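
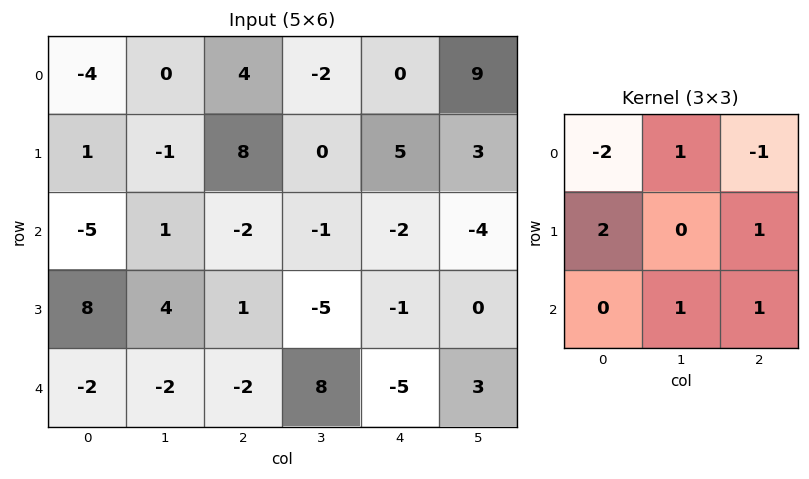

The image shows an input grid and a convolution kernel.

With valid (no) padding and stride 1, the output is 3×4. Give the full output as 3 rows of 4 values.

Output[0,0]: The receptive field on the input at this output position is [-4 0 4 / 1 -1 8 / -5 1 -2]. Elementwise product with the kernel and sum: -4·-2 + 0·1 + 4·-1 + 1·2 + 8·1 + 1·1 + -2·1.
Output[0,1]: The receptive field on the input at this output position is [0 4 -2 / -1 8 0 / 1 -2 -1]. Elementwise product with the kernel and sum: 0·-2 + 4·1 + -2·-1 + -1·2 + 0·1 + -2·1 + -1·1.

13 1 8 -8
-18 7 -33 -5
26 6 9 -8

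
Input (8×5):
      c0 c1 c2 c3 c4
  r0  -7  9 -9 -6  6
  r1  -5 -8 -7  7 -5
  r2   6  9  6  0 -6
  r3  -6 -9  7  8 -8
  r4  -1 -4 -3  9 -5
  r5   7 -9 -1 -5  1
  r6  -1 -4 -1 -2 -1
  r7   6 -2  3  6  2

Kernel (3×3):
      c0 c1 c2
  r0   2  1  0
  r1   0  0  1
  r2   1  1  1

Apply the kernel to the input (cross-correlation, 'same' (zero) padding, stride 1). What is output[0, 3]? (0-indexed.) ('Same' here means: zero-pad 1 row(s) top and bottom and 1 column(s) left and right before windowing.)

The receptive field on the zero-padded input at this output position is [0 0 0 / -9 -6 6 / -7 7 -5]. Elementwise product with the kernel and sum: 0·2 + 0·1 + 6·1 + -7·1 + 7·1 + -5·1.

1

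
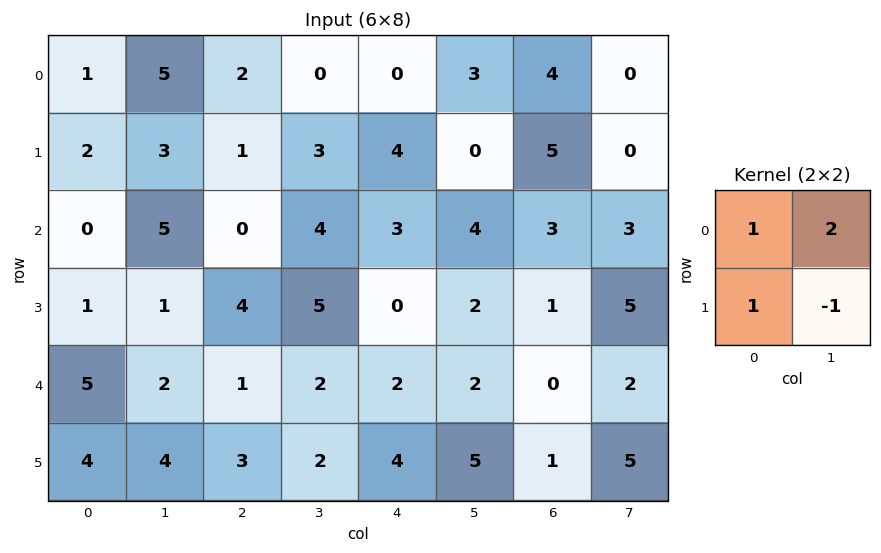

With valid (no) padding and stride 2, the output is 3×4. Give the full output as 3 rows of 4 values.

Output[0,0]: The receptive field on the input at this output position is [1 5 / 2 3]. Elementwise product with the kernel and sum: 1·1 + 5·2 + 2·1 + 3·-1.

10 0 10 9
10 7 9 5
9 6 5 0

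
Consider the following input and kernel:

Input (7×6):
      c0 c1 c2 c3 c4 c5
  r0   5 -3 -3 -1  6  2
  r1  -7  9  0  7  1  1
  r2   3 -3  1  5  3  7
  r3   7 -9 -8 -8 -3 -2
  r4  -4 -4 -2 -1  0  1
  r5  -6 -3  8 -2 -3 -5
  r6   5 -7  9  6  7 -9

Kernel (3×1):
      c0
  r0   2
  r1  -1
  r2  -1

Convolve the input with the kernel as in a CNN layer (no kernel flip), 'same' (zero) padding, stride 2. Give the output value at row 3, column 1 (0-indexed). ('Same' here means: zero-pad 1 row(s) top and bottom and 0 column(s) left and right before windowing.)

7

The receptive field on the zero-padded input at this output position is [8 / 9 / 0]. Elementwise product with the kernel and sum: 8·2 + 9·-1 + 0·-1.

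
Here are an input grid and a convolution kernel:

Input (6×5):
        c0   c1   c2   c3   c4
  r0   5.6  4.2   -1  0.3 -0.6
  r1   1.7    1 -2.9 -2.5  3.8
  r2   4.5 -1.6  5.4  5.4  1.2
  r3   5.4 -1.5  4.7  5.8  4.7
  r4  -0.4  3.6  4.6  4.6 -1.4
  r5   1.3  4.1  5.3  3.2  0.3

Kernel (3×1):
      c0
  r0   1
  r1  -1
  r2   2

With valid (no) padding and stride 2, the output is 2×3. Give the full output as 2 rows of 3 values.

Output[0,0]: The receptive field on the input at this output position is [5.6 / 1.7 / 4.5]. Elementwise product with the kernel and sum: 5.6·1 + 1.7·-1 + 4.5·2.
Output[0,1]: The receptive field on the input at this output position is [-1 / -2.9 / 5.4]. Elementwise product with the kernel and sum: -1·1 + -2.9·-1 + 5.4·2.

12.9 12.7 -2
-1.7 9.9 -6.3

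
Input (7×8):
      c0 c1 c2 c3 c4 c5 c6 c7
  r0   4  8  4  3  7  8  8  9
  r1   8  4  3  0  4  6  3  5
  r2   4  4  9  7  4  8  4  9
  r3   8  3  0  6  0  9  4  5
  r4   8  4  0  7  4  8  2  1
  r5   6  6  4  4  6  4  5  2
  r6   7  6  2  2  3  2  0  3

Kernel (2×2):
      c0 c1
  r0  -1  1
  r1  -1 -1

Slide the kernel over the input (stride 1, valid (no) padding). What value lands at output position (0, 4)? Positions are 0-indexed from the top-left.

The receptive field on the input at this output position is [7 8 / 4 6]. Elementwise product with the kernel and sum: 7·-1 + 8·1 + 4·-1 + 6·-1.

-9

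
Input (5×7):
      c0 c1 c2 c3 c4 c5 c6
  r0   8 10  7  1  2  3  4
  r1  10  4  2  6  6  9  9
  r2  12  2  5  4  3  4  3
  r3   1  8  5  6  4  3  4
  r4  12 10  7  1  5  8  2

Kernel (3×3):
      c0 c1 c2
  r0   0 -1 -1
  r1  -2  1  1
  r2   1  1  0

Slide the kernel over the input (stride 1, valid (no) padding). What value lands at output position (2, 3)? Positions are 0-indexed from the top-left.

-6

The receptive field on the input at this output position is [4 3 4 / 6 4 3 / 1 5 8]. Elementwise product with the kernel and sum: 3·-1 + 4·-1 + 6·-2 + 4·1 + 3·1 + 1·1 + 5·1.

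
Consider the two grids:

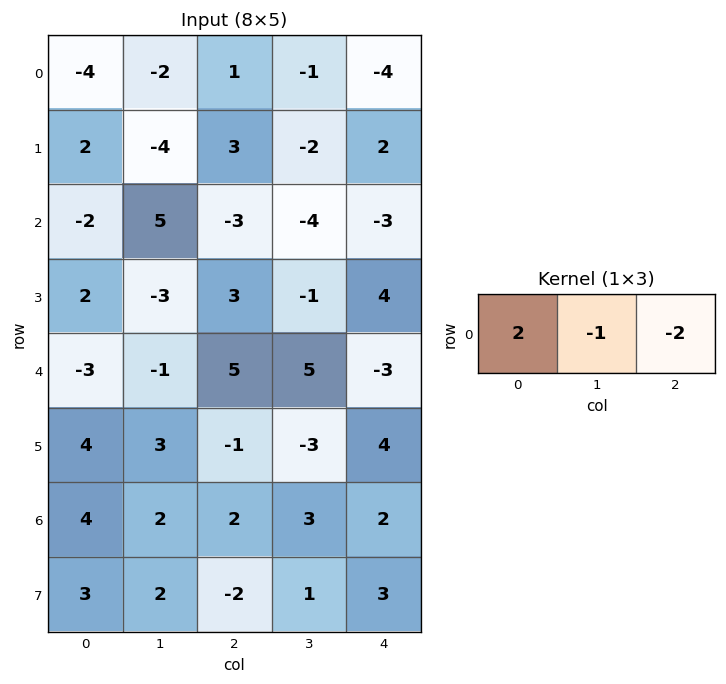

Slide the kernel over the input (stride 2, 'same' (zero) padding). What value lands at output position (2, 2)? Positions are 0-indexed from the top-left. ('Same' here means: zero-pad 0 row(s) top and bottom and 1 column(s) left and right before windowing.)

13

The receptive field on the zero-padded input at this output position is [5 -3 0]. Elementwise product with the kernel and sum: 5·2 + -3·-1 + 0·-2.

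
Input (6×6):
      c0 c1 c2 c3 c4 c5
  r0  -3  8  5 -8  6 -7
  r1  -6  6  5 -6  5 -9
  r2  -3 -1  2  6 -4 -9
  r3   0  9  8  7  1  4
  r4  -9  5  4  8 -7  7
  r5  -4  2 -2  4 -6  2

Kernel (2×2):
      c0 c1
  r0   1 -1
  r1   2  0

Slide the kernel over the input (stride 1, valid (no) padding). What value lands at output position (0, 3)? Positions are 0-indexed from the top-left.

The receptive field on the input at this output position is [-8 6 / -6 5]. Elementwise product with the kernel and sum: -8·1 + 6·-1 + -6·2.

-26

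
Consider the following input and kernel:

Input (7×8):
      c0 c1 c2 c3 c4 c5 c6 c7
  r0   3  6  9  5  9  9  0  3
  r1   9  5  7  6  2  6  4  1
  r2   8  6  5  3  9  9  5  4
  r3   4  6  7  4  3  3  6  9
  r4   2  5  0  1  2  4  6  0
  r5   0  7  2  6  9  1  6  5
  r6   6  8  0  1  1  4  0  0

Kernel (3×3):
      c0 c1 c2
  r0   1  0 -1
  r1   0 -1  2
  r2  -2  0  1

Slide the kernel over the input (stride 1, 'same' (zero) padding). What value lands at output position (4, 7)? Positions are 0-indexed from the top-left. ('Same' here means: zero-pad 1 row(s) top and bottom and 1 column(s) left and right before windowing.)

-6

The receptive field on the zero-padded input at this output position is [6 9 0 / 6 0 0 / 6 5 0]. Elementwise product with the kernel and sum: 6·1 + 0·-1 + 0·-1 + 0·2 + 6·-2 + 0·1.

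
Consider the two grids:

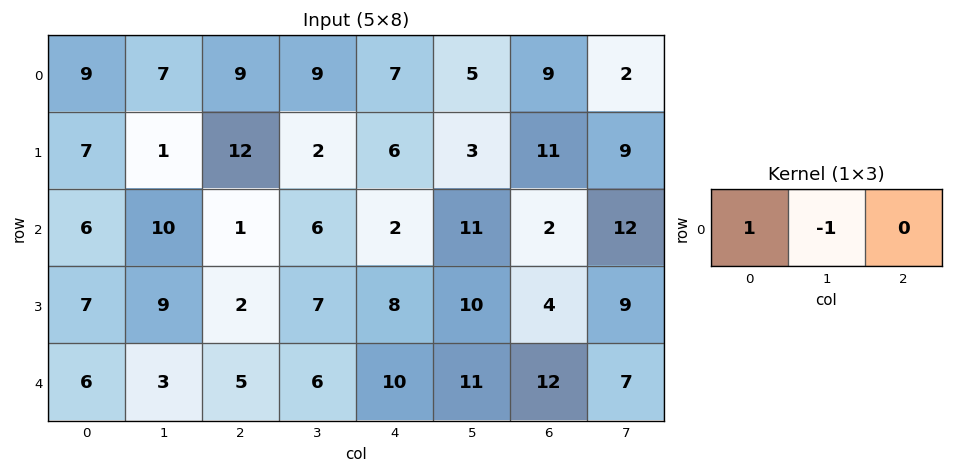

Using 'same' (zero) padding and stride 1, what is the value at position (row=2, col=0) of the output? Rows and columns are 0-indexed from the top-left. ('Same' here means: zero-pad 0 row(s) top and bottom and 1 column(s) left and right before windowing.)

-6

The receptive field on the zero-padded input at this output position is [0 6 10]. Elementwise product with the kernel and sum: 0·1 + 6·-1.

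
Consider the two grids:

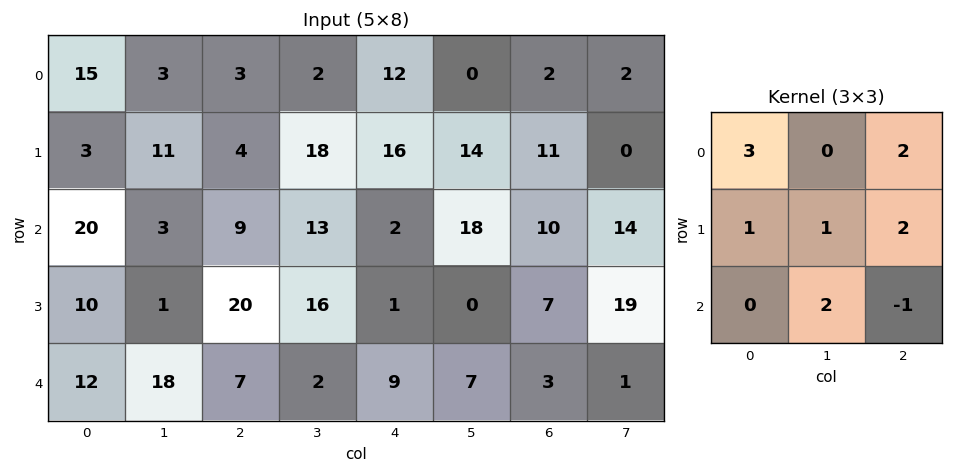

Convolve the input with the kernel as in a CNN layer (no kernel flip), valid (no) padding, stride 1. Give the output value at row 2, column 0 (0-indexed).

The receptive field on the input at this output position is [20 3 9 / 10 1 20 / 12 18 7]. Elementwise product with the kernel and sum: 20·3 + 9·2 + 10·1 + 1·1 + 20·2 + 18·2 + 7·-1.

158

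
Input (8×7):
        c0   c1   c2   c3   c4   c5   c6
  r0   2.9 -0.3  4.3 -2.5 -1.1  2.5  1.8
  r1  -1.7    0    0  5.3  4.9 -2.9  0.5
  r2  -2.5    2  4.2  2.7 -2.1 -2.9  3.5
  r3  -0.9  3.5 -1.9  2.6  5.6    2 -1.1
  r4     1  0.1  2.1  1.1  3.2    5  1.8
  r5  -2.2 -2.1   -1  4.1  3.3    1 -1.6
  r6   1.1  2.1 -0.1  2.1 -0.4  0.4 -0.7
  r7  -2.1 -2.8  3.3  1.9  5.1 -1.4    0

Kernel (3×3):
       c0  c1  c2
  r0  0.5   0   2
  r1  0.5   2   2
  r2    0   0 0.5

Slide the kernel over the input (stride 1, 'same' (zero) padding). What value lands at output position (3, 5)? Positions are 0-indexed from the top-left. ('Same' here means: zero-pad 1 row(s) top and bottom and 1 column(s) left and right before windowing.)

The receptive field on the zero-padded input at this output position is [-2.1 -2.9 3.5 / 5.6 2 -1.1 / 3.2 5 1.8]. Elementwise product with the kernel and sum: -2.1·0.5 + 3.5·2 + 5.6·0.5 + 2·2 + -1.1·2 + 1.8·0.5.

11.45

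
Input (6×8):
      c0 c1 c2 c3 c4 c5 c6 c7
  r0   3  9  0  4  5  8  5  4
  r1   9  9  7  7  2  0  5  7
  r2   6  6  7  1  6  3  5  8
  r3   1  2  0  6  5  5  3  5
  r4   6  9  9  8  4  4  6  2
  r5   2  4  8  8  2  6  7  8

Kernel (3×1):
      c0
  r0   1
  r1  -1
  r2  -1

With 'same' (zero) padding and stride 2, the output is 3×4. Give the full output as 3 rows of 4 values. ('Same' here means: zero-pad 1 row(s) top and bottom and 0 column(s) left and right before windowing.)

-12 -7 -7 -10
2 0 -9 -3
-7 -17 -1 -10

Output[0,0]: The receptive field on the zero-padded input at this output position is [0 / 3 / 9]. Elementwise product with the kernel and sum: 0·1 + 3·-1 + 9·-1.
Output[0,1]: The receptive field on the zero-padded input at this output position is [0 / 0 / 7]. Elementwise product with the kernel and sum: 0·1 + 0·-1 + 7·-1.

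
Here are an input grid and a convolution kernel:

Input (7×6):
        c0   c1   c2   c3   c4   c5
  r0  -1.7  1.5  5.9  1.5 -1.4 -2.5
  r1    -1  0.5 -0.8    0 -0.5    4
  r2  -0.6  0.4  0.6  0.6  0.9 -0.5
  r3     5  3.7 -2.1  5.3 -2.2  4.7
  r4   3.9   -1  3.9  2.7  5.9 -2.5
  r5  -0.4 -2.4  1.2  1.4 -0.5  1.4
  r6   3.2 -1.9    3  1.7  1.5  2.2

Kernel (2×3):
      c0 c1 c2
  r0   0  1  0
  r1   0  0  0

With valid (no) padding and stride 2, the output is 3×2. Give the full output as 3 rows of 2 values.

Output[0,0]: The receptive field on the input at this output position is [-1.7 1.5 5.9 / -1 0.5 -0.8]. Elementwise product with the kernel and sum: 1.5·1.

1.5 1.5
0.4 0.6
-1 2.7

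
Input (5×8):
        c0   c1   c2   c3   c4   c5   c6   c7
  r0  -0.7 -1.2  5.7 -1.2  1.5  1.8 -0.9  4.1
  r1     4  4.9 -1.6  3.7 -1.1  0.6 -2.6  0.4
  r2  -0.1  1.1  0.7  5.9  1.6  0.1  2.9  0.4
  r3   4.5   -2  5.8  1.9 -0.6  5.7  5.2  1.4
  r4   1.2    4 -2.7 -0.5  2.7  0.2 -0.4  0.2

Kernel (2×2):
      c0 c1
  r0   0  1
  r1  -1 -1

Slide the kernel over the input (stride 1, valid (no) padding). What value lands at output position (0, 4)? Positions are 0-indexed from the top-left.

The receptive field on the input at this output position is [1.5 1.8 / -1.1 0.6]. Elementwise product with the kernel and sum: 1.8·1 + -1.1·-1 + 0.6·-1.

2.3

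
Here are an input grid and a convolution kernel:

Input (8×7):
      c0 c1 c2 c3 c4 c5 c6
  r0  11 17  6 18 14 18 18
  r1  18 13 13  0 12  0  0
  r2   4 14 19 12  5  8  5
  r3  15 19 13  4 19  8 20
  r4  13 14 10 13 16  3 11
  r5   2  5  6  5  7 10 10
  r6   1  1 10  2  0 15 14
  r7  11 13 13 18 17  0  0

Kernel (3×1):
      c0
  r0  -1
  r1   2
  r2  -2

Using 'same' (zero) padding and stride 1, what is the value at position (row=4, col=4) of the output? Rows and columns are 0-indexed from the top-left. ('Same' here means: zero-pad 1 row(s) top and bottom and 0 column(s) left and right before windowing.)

-1

The receptive field on the zero-padded input at this output position is [19 / 16 / 7]. Elementwise product with the kernel and sum: 19·-1 + 16·2 + 7·-2.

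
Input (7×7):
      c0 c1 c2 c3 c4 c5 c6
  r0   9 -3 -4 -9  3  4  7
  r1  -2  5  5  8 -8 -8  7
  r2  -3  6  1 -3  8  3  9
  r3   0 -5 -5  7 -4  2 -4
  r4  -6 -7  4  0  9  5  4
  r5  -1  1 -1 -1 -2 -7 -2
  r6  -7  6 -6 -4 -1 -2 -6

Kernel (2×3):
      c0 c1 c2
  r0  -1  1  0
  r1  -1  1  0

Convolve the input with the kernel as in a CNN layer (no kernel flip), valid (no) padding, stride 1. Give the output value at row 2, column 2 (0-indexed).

8

The receptive field on the input at this output position is [1 -3 8 / -5 7 -4]. Elementwise product with the kernel and sum: 1·-1 + -3·1 + -5·-1 + 7·1.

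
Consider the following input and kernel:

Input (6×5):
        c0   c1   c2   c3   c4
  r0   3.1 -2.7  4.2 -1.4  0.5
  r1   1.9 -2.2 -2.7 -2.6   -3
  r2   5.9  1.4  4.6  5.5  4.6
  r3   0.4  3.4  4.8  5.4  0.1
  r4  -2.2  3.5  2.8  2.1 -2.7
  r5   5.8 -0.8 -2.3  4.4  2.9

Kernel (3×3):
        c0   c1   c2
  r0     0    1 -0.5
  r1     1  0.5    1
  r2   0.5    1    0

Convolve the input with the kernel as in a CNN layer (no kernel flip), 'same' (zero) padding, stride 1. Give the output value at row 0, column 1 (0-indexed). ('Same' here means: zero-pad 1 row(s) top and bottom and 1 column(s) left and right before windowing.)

The receptive field on the zero-padded input at this output position is [0 0 0 / 3.1 -2.7 4.2 / 1.9 -2.2 -2.7]. Elementwise product with the kernel and sum: 0·1 + 0·-0.5 + 3.1·1 + -2.7·0.5 + 4.2·1 + 1.9·0.5 + -2.2·1.

4.7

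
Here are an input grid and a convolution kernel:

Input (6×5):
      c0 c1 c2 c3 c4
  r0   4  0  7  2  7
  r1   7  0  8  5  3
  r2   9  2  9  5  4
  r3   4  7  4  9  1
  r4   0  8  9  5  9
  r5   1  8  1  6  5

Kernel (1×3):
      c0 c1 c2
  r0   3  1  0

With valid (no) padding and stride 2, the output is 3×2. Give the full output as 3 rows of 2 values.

12 23
29 32
8 32

Output[0,0]: The receptive field on the input at this output position is [4 0 7]. Elementwise product with the kernel and sum: 4·3 + 0·1.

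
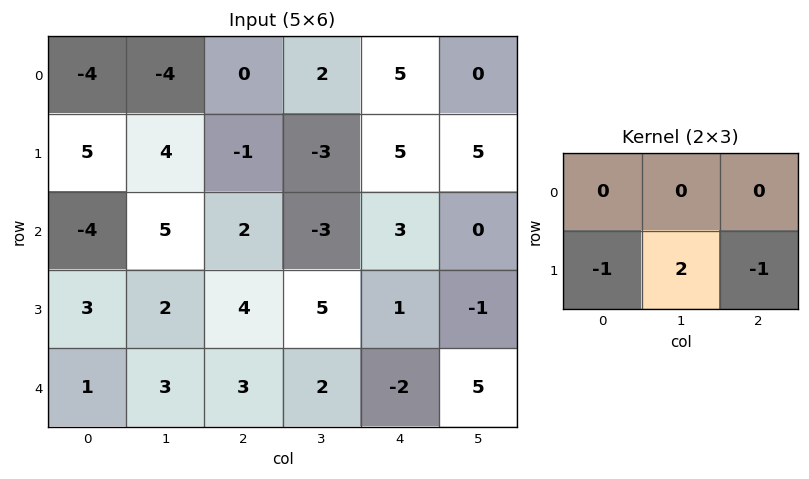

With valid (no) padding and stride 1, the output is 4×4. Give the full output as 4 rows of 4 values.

4 -3 -10 8
12 2 -11 9
-3 1 5 -2
2 1 3 -11

Output[0,0]: The receptive field on the input at this output position is [-4 -4 0 / 5 4 -1]. Elementwise product with the kernel and sum: 5·-1 + 4·2 + -1·-1.
Output[0,1]: The receptive field on the input at this output position is [-4 0 2 / 4 -1 -3]. Elementwise product with the kernel and sum: 4·-1 + -1·2 + -3·-1.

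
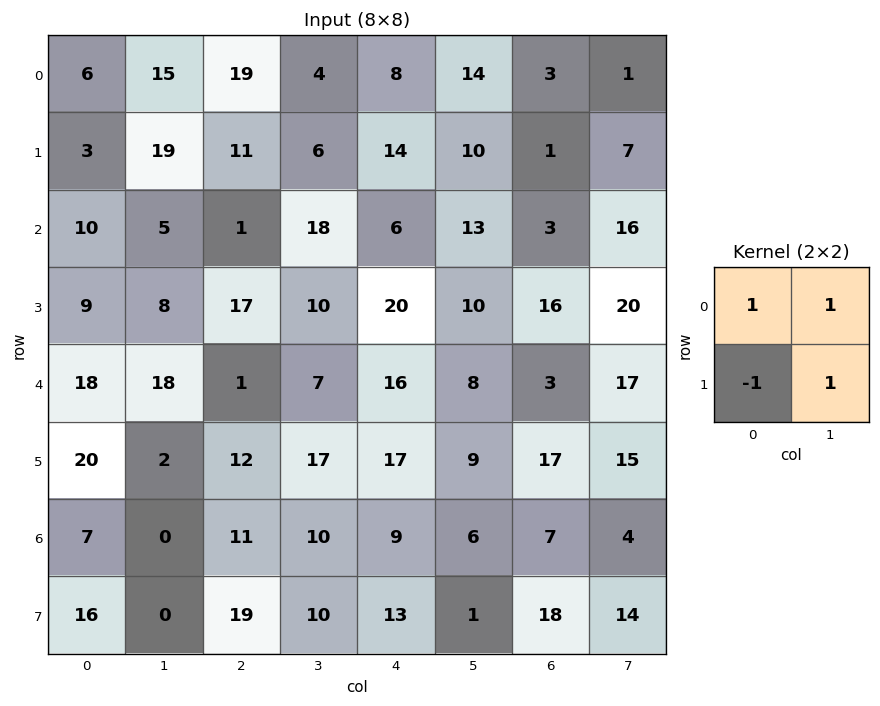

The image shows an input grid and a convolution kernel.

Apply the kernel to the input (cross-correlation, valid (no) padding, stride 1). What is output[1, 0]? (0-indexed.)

The receptive field on the input at this output position is [3 19 / 10 5]. Elementwise product with the kernel and sum: 3·1 + 19·1 + 10·-1 + 5·1.

17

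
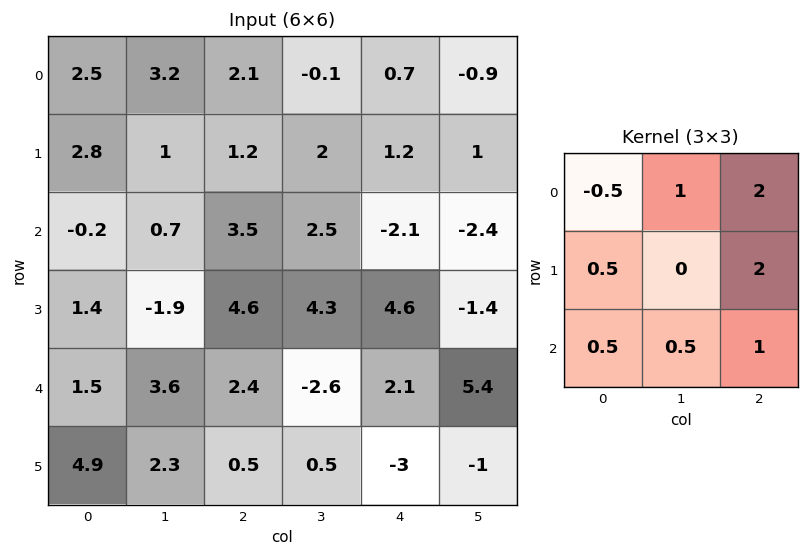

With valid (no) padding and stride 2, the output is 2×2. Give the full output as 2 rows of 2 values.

13.7 4.15
22.65 10.05

Output[0,0]: The receptive field on the input at this output position is [2.5 3.2 2.1 / 2.8 1 1.2 / -0.2 0.7 3.5]. Elementwise product with the kernel and sum: 2.5·-0.5 + 3.2·1 + 2.1·2 + 2.8·0.5 + 1.2·2 + -0.2·0.5 + 0.7·0.5 + 3.5·1.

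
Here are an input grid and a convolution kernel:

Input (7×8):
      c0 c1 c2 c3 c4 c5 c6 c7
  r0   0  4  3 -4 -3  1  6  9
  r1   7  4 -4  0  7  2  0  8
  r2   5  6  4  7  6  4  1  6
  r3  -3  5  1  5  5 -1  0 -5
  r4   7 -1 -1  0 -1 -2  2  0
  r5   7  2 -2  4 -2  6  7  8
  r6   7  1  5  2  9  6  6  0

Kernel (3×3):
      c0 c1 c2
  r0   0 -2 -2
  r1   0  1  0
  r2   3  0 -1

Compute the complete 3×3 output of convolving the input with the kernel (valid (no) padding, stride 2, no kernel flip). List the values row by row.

Output[0,0]: The receptive field on the input at this output position is [0 4 3 / 7 4 -4 / 5 6 4]. Elementwise product with the kernel and sum: 4·-2 + 3·-2 + 4·1 + 5·3 + 4·-1.
Output[0,1]: The receptive field on the input at this output position is [3 -4 -3 / -4 0 7 / 4 7 6]. Elementwise product with the kernel and sum: -4·-2 + -3·-2 + 0·1 + 4·3 + 6·-1.

1 20 5
7 -23 -16
22 12 27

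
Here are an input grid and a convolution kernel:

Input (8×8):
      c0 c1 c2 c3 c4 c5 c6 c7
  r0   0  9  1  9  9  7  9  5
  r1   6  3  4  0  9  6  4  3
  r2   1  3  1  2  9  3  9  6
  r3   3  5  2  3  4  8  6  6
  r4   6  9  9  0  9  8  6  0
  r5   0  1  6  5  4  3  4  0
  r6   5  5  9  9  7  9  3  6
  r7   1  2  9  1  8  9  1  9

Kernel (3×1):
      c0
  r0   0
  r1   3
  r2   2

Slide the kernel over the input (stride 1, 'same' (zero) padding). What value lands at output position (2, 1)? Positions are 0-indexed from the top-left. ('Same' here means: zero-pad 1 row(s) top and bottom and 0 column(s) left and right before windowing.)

The receptive field on the zero-padded input at this output position is [3 / 3 / 5]. Elementwise product with the kernel and sum: 3·3 + 5·2.

19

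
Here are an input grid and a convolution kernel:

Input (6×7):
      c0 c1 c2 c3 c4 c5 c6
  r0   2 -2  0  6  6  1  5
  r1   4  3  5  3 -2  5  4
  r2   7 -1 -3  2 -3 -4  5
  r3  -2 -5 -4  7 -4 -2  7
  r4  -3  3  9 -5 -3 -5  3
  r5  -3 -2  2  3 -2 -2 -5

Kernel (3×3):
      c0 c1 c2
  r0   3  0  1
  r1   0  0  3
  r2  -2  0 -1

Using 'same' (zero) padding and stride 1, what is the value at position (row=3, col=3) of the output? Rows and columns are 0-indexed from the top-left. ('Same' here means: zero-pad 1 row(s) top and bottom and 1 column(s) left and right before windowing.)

The receptive field on the zero-padded input at this output position is [-3 2 -3 / -4 7 -4 / 9 -5 -3]. Elementwise product with the kernel and sum: -3·3 + -3·1 + -4·3 + 9·-2 + -3·-1.

-39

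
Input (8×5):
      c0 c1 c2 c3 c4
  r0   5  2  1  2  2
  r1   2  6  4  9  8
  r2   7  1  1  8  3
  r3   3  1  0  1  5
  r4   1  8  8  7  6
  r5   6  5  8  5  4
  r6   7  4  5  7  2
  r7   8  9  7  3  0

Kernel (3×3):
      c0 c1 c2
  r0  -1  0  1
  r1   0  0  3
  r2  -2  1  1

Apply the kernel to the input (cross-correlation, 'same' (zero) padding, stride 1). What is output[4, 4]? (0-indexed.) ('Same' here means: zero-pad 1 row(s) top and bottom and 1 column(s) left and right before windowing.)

-7

The receptive field on the zero-padded input at this output position is [1 5 0 / 7 6 0 / 5 4 0]. Elementwise product with the kernel and sum: 1·-1 + 0·1 + 0·3 + 5·-2 + 4·1 + 0·1.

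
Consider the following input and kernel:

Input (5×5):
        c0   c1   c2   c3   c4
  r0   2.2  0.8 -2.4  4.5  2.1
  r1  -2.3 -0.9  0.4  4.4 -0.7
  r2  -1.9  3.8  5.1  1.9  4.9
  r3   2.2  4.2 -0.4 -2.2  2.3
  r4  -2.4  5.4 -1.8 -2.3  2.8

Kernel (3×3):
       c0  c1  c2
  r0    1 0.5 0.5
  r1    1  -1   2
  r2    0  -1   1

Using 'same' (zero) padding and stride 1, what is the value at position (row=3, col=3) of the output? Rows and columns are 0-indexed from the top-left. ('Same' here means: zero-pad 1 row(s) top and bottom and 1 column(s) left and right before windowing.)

20

The receptive field on the zero-padded input at this output position is [5.1 1.9 4.9 / -0.4 -2.2 2.3 / -1.8 -2.3 2.8]. Elementwise product with the kernel and sum: 5.1·1 + 1.9·0.5 + 4.9·0.5 + -0.4·1 + -2.2·-1 + 2.3·2 + -2.3·-1 + 2.8·1.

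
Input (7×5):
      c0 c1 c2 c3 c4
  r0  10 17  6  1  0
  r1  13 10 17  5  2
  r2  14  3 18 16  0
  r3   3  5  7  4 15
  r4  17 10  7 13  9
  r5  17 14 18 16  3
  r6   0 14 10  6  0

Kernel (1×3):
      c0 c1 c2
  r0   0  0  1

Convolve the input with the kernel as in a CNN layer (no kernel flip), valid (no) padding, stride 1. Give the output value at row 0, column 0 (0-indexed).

The receptive field on the input at this output position is [10 17 6]. Elementwise product with the kernel and sum: 6·1.

6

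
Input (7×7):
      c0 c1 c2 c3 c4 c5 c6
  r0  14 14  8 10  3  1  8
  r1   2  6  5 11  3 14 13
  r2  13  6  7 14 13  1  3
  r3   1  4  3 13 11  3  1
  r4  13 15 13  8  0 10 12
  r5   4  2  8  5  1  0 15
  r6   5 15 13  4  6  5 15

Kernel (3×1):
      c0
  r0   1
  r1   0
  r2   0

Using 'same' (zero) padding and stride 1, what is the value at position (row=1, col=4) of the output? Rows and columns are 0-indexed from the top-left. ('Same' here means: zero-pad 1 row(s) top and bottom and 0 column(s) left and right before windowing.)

3

The receptive field on the zero-padded input at this output position is [3 / 3 / 13]. Elementwise product with the kernel and sum: 3·1.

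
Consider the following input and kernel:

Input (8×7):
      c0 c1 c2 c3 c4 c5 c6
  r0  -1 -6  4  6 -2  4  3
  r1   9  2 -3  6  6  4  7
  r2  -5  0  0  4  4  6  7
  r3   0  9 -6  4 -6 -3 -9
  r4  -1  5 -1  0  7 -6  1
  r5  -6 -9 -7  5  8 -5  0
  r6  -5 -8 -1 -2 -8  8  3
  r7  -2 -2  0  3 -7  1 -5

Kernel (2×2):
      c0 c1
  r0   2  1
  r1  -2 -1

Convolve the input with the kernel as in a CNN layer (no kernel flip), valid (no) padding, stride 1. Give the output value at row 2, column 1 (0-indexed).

The receptive field on the input at this output position is [0 0 / 9 -6]. Elementwise product with the kernel and sum: 0·2 + 0·1 + 9·-2 + -6·-1.

-12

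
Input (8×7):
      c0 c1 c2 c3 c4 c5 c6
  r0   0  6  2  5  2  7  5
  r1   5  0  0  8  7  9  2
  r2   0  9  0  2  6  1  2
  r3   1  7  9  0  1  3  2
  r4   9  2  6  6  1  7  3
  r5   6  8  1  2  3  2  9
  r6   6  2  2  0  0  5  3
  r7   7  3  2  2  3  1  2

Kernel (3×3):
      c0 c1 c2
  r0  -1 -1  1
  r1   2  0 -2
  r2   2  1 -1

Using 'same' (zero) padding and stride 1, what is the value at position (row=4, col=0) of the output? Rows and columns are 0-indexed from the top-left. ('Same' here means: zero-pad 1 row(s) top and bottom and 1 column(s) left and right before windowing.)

The receptive field on the zero-padded input at this output position is [0 1 7 / 0 9 2 / 0 6 8]. Elementwise product with the kernel and sum: 0·-1 + 1·-1 + 7·1 + 0·2 + 2·-2 + 0·2 + 6·1 + 8·-1.

0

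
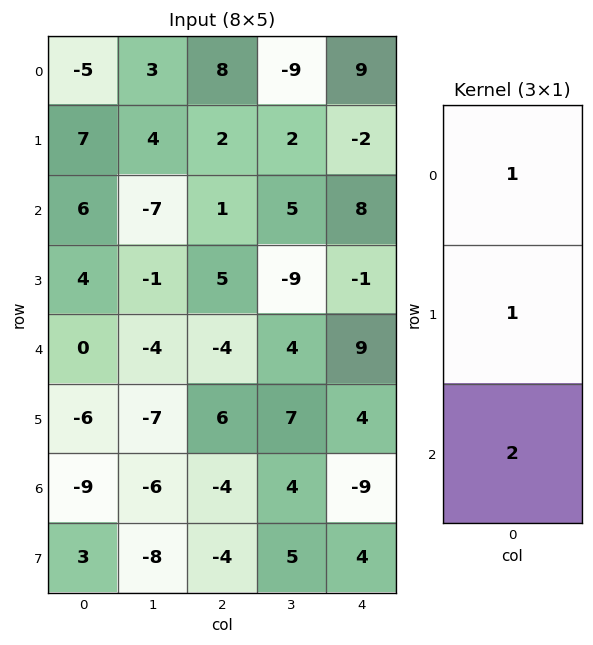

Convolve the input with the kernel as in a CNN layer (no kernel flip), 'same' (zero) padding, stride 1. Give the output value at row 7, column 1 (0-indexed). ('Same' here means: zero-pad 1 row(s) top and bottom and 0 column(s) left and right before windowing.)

-14

The receptive field on the zero-padded input at this output position is [-6 / -8 / 0]. Elementwise product with the kernel and sum: -6·1 + -8·1 + 0·2.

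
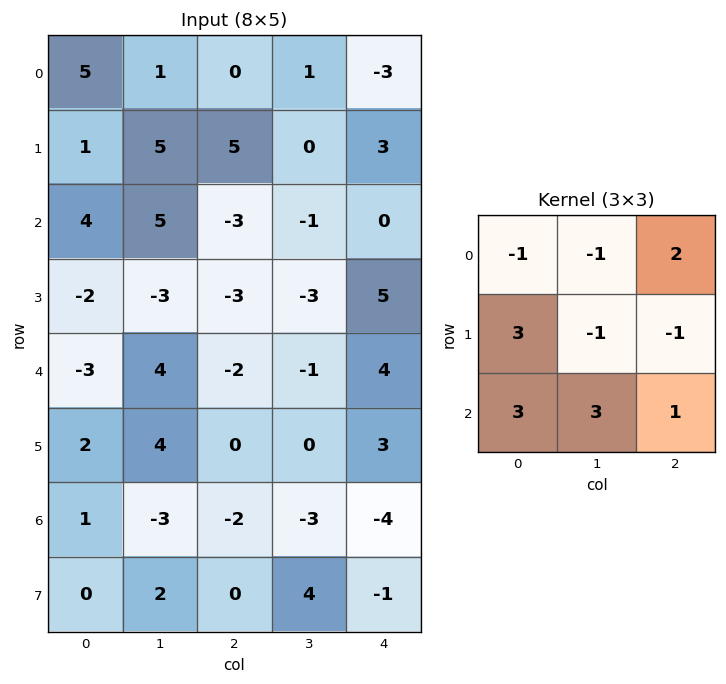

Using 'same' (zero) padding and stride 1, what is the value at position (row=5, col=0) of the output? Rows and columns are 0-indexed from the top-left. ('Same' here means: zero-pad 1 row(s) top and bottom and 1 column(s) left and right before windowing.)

The receptive field on the zero-padded input at this output position is [0 -3 4 / 0 2 4 / 0 1 -3]. Elementwise product with the kernel and sum: 0·-1 + -3·-1 + 4·2 + 0·3 + 2·-1 + 4·-1 + 0·3 + 1·3 + -3·1.

5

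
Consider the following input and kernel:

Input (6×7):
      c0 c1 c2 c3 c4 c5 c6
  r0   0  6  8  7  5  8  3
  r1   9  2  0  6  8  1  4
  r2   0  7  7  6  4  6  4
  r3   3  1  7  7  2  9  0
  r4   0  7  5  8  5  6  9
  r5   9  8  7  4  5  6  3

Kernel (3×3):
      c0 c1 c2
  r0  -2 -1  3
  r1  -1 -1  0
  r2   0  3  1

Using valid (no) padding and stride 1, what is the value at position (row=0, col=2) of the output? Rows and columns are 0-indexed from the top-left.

The receptive field on the input at this output position is [8 7 5 / 0 6 8 / 7 6 4]. Elementwise product with the kernel and sum: 8·-2 + 7·-1 + 5·3 + 0·-1 + 6·-1 + 6·3 + 4·1.

8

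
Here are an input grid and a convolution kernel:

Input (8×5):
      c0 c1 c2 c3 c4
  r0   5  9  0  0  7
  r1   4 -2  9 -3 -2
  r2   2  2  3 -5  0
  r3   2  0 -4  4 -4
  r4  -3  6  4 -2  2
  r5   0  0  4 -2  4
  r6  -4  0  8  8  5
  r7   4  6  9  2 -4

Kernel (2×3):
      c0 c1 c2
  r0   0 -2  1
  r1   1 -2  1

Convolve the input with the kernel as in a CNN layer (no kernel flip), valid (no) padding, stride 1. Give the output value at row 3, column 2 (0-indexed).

The receptive field on the input at this output position is [-4 4 -4 / 4 -2 2]. Elementwise product with the kernel and sum: 4·-2 + -4·1 + 4·1 + -2·-2 + 2·1.

-2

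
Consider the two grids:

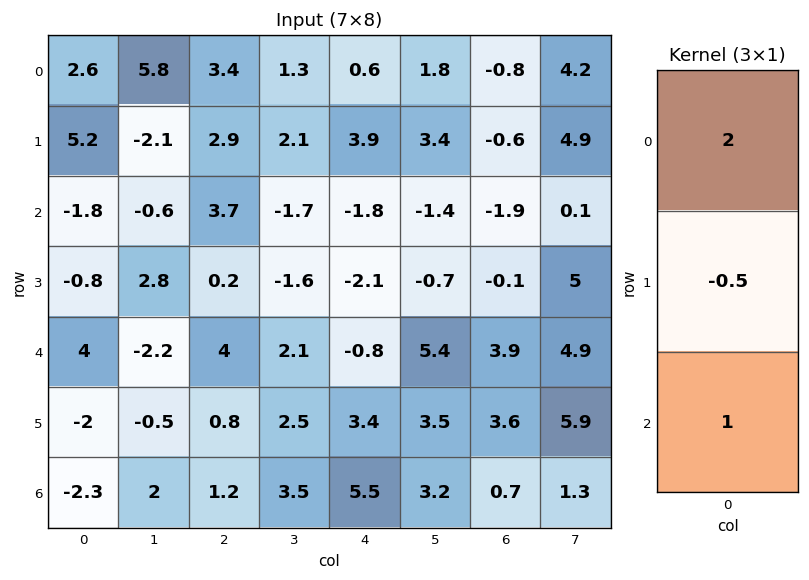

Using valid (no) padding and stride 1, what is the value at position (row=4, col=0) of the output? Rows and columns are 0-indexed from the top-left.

6.7

The receptive field on the input at this output position is [4 / -2 / -2.3]. Elementwise product with the kernel and sum: 4·2 + -2·-0.5 + -2.3·1.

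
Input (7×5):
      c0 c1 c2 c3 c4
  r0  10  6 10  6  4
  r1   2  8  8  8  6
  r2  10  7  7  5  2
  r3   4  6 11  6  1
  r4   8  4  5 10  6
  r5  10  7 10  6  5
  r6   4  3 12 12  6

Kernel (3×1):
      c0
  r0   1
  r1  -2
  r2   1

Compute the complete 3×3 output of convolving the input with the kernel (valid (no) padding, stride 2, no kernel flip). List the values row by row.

16 1 -6
10 -10 6
-8 -3 2

Output[0,0]: The receptive field on the input at this output position is [10 / 2 / 10]. Elementwise product with the kernel and sum: 10·1 + 2·-2 + 10·1.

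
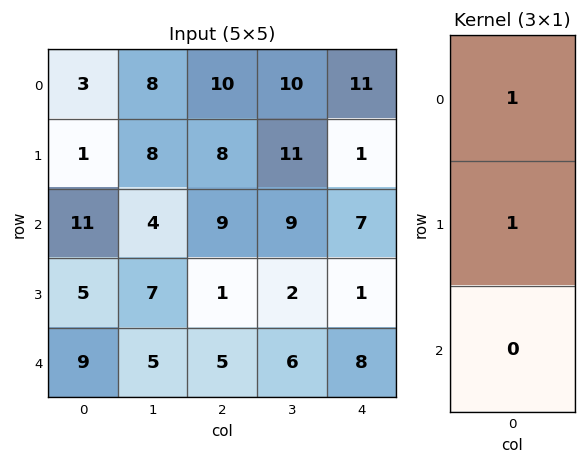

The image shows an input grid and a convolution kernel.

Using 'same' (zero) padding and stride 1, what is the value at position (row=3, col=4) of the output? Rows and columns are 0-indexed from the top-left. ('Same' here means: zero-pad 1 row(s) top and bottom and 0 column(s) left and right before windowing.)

The receptive field on the zero-padded input at this output position is [7 / 1 / 8]. Elementwise product with the kernel and sum: 7·1 + 1·1.

8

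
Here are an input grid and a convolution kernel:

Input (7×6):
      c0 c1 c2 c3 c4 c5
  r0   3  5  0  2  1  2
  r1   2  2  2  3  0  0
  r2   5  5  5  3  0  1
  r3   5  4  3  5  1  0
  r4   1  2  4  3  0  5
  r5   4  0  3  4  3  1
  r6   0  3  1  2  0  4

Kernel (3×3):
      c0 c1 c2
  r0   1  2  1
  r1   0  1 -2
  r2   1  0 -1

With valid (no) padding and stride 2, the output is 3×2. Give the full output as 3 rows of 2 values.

11 13
15 18
2 9

Output[0,0]: The receptive field on the input at this output position is [3 5 0 / 2 2 2 / 5 5 5]. Elementwise product with the kernel and sum: 3·1 + 5·2 + 0·1 + 2·1 + 2·-2 + 5·1 + 5·-1.
Output[0,1]: The receptive field on the input at this output position is [0 2 1 / 2 3 0 / 5 3 0]. Elementwise product with the kernel and sum: 0·1 + 2·2 + 1·1 + 3·1 + 0·-2 + 5·1 + 0·-1.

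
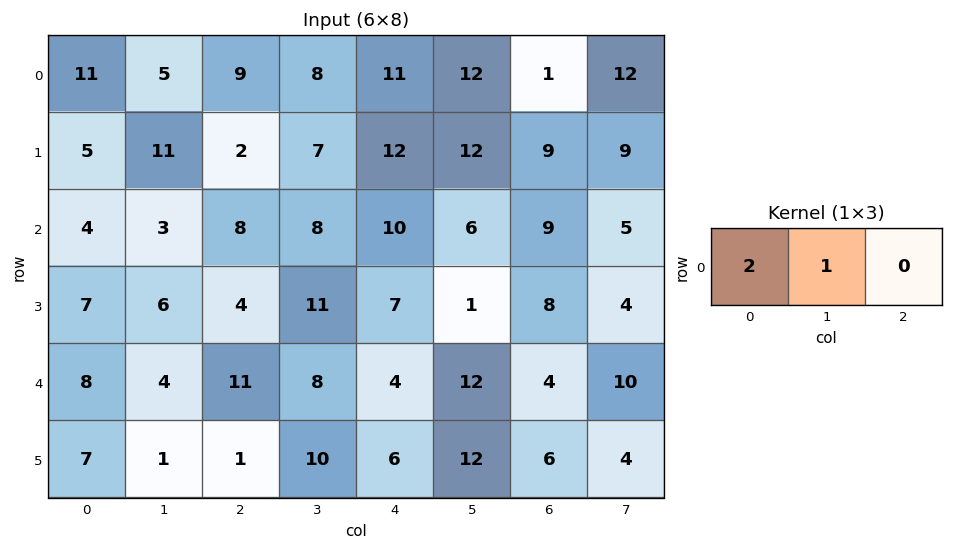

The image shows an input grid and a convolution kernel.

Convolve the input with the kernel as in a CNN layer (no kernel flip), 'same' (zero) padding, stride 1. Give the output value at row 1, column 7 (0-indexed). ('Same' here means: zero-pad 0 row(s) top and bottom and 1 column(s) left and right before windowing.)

27

The receptive field on the zero-padded input at this output position is [9 9 0]. Elementwise product with the kernel and sum: 9·2 + 9·1.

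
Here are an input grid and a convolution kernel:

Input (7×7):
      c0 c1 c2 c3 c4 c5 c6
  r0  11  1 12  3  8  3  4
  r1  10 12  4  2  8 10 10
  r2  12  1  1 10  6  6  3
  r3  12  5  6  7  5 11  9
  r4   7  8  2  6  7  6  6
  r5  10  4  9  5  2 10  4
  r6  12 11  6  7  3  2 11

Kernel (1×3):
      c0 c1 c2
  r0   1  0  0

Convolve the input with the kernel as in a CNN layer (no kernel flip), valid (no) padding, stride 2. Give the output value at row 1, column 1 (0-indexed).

The receptive field on the input at this output position is [1 10 6]. Elementwise product with the kernel and sum: 1·1.

1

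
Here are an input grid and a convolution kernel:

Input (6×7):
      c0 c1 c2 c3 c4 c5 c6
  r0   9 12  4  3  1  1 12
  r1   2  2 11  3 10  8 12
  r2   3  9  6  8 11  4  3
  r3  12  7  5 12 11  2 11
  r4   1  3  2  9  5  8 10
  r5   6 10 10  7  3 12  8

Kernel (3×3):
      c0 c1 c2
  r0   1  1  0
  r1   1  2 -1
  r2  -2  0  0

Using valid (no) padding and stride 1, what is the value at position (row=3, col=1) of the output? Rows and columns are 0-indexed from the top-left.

The receptive field on the input at this output position is [7 5 12 / 3 2 9 / 10 10 7]. Elementwise product with the kernel and sum: 7·1 + 5·1 + 3·1 + 2·2 + 9·-1 + 10·-2.

-10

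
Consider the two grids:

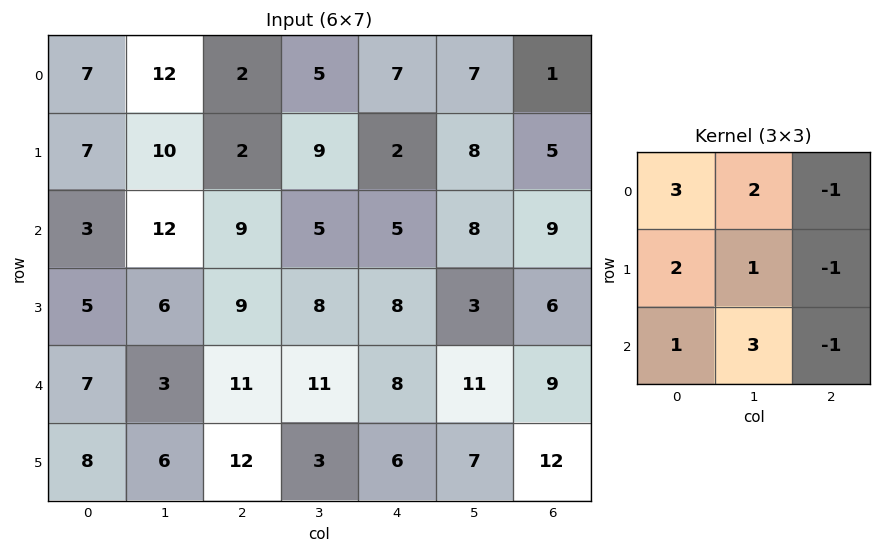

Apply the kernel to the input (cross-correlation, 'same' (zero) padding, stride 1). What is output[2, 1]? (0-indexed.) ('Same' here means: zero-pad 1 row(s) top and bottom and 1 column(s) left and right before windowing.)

The receptive field on the zero-padded input at this output position is [7 10 2 / 3 12 9 / 5 6 9]. Elementwise product with the kernel and sum: 7·3 + 10·2 + 2·-1 + 3·2 + 12·1 + 9·-1 + 5·1 + 6·3 + 9·-1.

62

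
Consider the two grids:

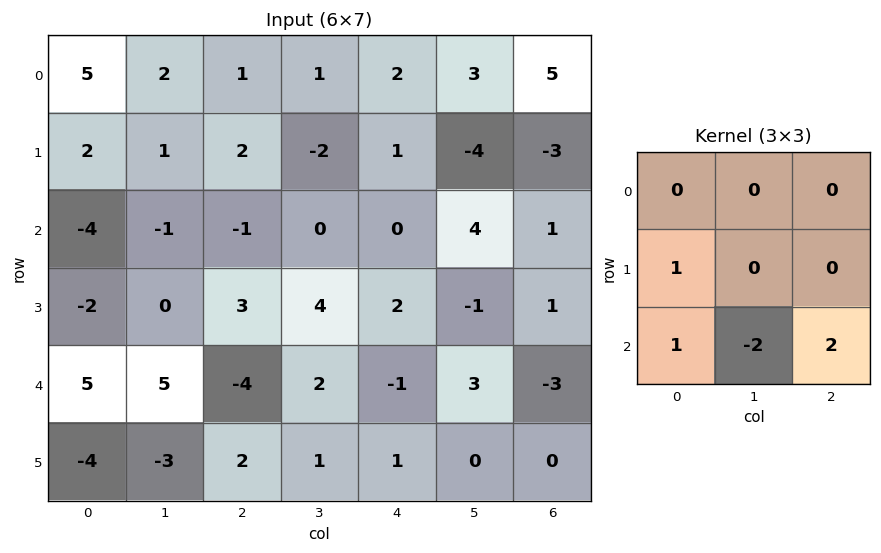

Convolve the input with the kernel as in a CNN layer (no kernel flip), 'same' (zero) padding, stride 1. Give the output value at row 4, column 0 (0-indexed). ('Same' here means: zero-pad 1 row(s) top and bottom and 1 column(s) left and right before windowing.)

2

The receptive field on the zero-padded input at this output position is [0 -2 0 / 0 5 5 / 0 -4 -3]. Elementwise product with the kernel and sum: 0·1 + 0·1 + -4·-2 + -3·2.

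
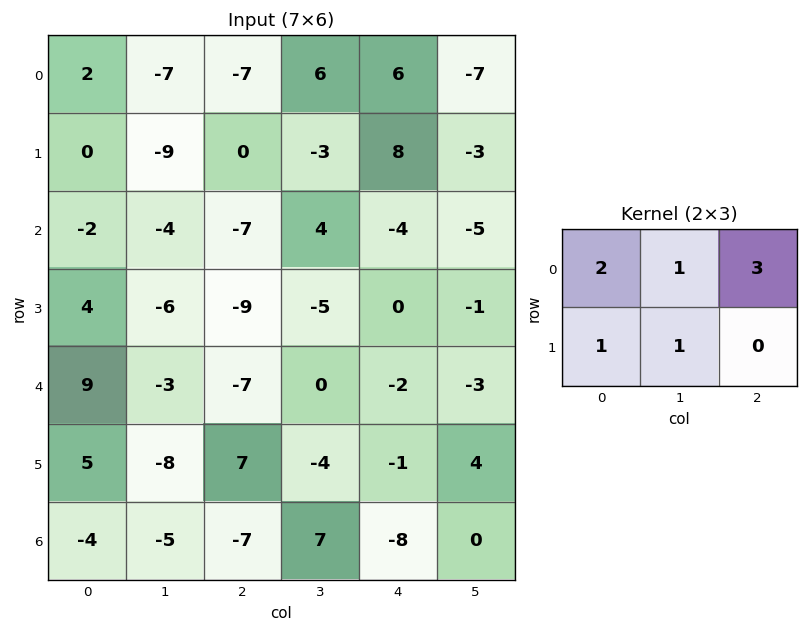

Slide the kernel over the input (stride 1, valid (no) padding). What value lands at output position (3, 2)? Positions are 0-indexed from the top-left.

The receptive field on the input at this output position is [-9 -5 0 / -7 0 -2]. Elementwise product with the kernel and sum: -9·2 + -5·1 + 0·3 + -7·1 + 0·1.

-30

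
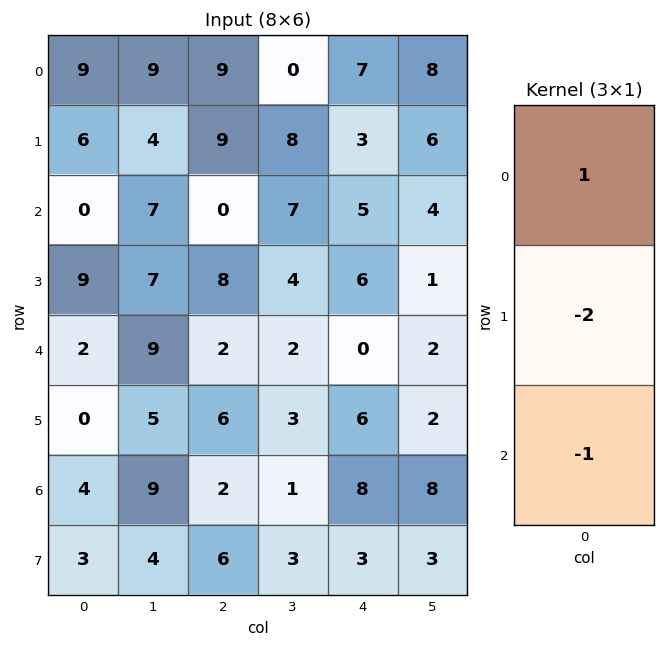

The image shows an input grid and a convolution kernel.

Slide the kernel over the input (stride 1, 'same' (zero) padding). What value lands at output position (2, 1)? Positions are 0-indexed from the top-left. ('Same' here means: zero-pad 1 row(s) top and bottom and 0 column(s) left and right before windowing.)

-17

The receptive field on the zero-padded input at this output position is [4 / 7 / 7]. Elementwise product with the kernel and sum: 4·1 + 7·-2 + 7·-1.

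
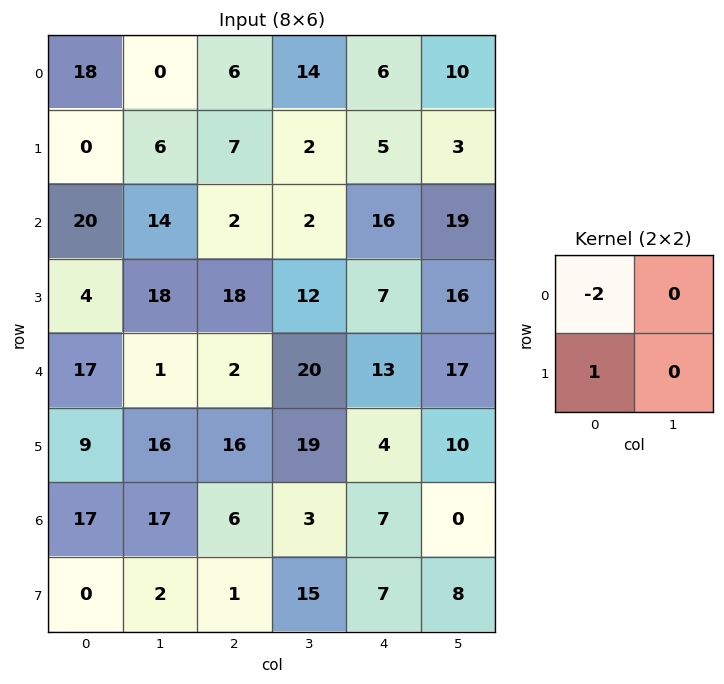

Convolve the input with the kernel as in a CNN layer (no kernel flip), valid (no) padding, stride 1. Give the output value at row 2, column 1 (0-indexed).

The receptive field on the input at this output position is [14 2 / 18 18]. Elementwise product with the kernel and sum: 14·-2 + 18·1.

-10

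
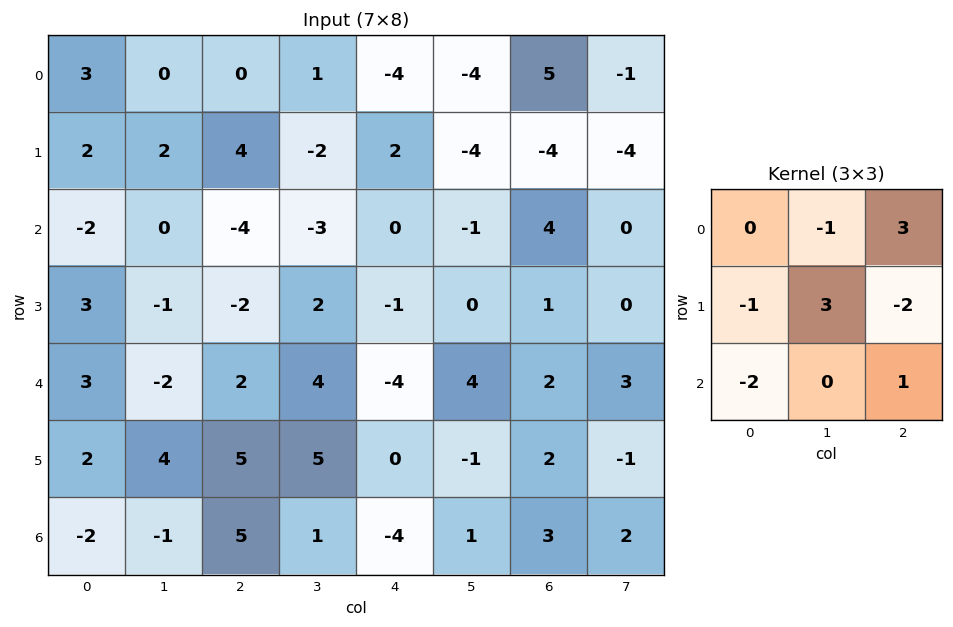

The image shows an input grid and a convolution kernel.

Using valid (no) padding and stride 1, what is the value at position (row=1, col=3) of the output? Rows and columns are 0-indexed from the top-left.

-13

The receptive field on the input at this output position is [-2 2 -4 / -3 0 -1 / 2 -1 0]. Elementwise product with the kernel and sum: 2·-1 + -4·3 + -3·-1 + 0·3 + -1·-2 + 2·-2 + 0·1.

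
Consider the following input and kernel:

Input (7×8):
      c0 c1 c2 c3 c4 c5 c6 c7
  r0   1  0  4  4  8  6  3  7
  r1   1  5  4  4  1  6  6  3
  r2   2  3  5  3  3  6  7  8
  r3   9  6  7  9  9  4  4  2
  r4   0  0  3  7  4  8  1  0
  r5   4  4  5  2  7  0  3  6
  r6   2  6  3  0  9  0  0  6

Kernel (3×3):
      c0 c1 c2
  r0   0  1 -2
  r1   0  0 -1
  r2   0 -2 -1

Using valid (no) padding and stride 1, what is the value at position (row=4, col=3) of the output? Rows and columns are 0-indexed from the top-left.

The receptive field on the input at this output position is [7 4 8 / 2 7 0 / 0 9 0]. Elementwise product with the kernel and sum: 4·1 + 8·-2 + 0·-1 + 9·-2 + 0·-1.

-30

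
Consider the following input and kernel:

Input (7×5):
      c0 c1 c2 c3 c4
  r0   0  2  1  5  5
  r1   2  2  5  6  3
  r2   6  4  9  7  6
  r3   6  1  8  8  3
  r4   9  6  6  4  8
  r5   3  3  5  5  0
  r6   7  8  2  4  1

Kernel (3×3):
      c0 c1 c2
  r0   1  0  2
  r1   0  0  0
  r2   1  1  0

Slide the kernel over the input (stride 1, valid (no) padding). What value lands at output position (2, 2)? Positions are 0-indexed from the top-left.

31

The receptive field on the input at this output position is [9 7 6 / 8 8 3 / 6 4 8]. Elementwise product with the kernel and sum: 9·1 + 6·2 + 6·1 + 4·1.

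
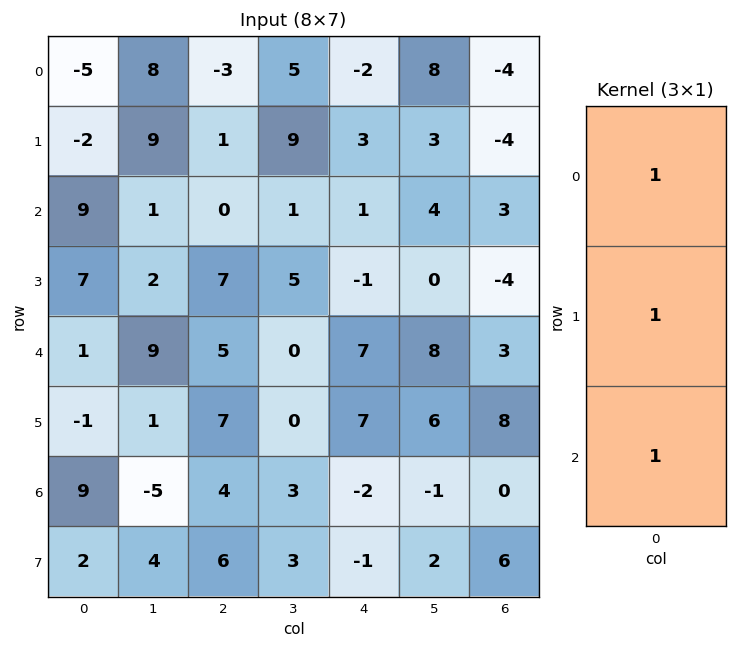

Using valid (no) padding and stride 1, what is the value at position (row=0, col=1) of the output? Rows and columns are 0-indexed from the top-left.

18

The receptive field on the input at this output position is [8 / 9 / 1]. Elementwise product with the kernel and sum: 8·1 + 9·1 + 1·1.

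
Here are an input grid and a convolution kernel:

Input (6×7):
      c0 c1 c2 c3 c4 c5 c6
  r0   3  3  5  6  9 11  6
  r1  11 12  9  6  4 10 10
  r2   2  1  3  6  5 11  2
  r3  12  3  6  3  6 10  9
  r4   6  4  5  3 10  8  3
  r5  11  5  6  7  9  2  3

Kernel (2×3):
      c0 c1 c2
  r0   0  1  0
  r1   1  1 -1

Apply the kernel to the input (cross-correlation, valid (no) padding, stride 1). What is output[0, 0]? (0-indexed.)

17

The receptive field on the input at this output position is [3 3 5 / 11 12 9]. Elementwise product with the kernel and sum: 3·1 + 11·1 + 12·1 + 9·-1.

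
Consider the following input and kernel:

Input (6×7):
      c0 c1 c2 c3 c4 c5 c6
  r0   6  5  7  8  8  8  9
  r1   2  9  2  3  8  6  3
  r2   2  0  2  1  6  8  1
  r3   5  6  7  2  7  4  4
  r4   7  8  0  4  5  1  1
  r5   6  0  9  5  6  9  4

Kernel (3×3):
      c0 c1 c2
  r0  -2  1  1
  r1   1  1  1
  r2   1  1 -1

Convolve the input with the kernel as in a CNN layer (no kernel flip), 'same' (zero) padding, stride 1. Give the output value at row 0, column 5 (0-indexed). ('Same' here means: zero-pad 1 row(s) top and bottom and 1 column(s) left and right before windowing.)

36

The receptive field on the zero-padded input at this output position is [0 0 0 / 8 8 9 / 8 6 3]. Elementwise product with the kernel and sum: 0·-2 + 0·1 + 0·1 + 8·1 + 8·1 + 9·1 + 8·1 + 6·1 + 3·-1.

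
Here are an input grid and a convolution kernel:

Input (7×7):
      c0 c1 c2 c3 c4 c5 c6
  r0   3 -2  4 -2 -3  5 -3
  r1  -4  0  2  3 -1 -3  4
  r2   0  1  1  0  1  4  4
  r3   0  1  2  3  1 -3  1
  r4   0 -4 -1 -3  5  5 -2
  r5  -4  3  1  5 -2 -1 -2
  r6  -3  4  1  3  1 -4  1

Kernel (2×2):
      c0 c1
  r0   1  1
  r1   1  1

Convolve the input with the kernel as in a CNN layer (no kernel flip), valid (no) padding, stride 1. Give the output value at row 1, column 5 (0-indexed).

9

The receptive field on the input at this output position is [-3 4 / 4 4]. Elementwise product with the kernel and sum: -3·1 + 4·1 + 4·1 + 4·1.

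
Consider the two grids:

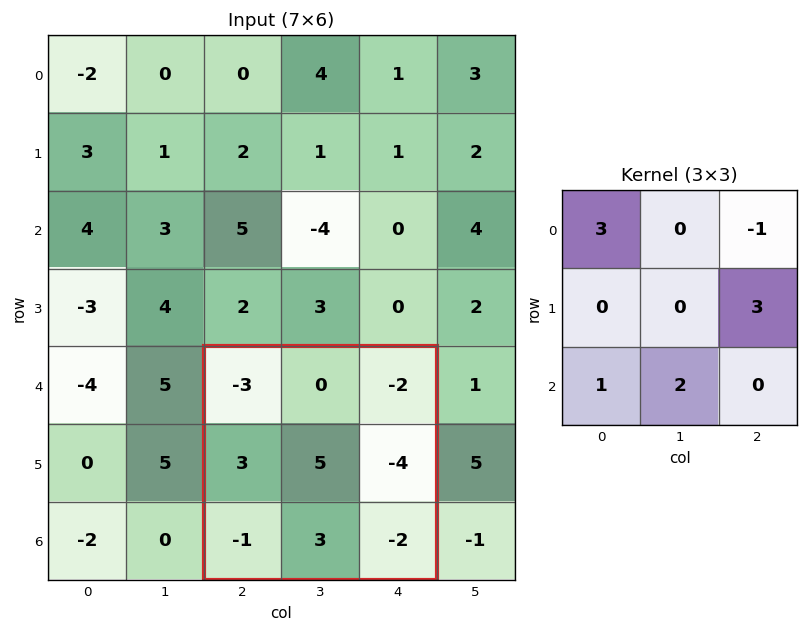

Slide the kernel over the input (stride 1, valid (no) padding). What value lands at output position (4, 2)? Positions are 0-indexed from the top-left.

-14

The receptive field on the input at this output position is [-3 0 -2 / 3 5 -4 / -1 3 -2]. Elementwise product with the kernel and sum: -3·3 + -2·-1 + -4·3 + -1·1 + 3·2.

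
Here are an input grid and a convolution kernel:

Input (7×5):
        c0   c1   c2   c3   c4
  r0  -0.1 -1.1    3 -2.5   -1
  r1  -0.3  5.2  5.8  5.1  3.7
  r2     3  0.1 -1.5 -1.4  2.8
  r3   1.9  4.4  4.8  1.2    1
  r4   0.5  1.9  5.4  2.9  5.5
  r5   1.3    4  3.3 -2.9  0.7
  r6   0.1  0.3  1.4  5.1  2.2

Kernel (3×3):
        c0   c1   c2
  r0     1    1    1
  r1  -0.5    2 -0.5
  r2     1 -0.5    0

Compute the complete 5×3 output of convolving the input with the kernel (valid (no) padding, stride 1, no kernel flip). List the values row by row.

Output[0,0]: The receptive field on the input at this output position is [-0.1 -1.1 3 / -0.3 5.2 5.8 / 3 0.1 -1.5]. Elementwise product with the kernel and sum: -0.1·1 + -1.1·1 + 3·1 + -0.3·-0.5 + 5.2·2 + 5.8·-0.5 + 3·1 + 0.1·-0.5.

12.4 6.7 4.15
9.85 15.75 15.35
6.6 3.2 3.35
11.25 21.15 12.1
13.45 15.85 4.85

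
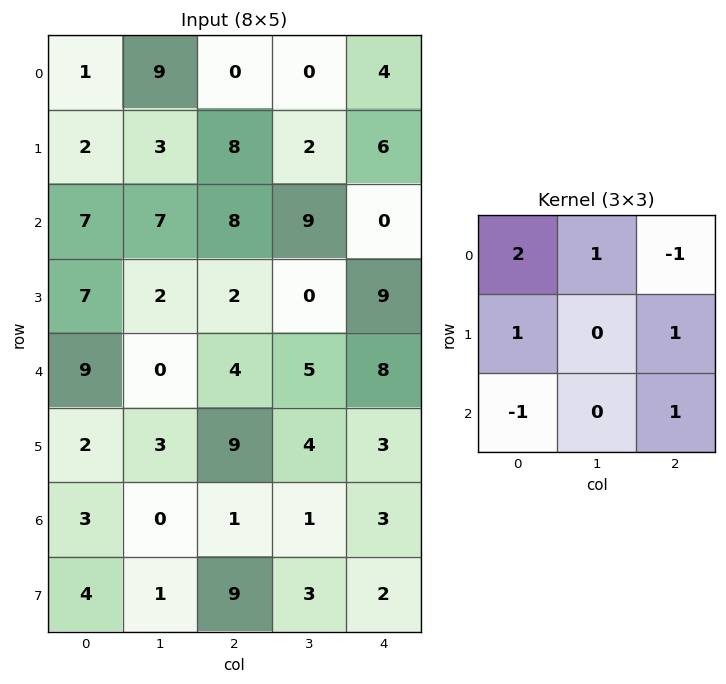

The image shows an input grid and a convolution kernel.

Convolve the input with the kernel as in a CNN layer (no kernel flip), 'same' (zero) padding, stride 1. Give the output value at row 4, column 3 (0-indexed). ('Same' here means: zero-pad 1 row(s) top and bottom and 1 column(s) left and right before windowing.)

1

The receptive field on the zero-padded input at this output position is [2 0 9 / 4 5 8 / 9 4 3]. Elementwise product with the kernel and sum: 2·2 + 0·1 + 9·-1 + 4·1 + 8·1 + 9·-1 + 3·1.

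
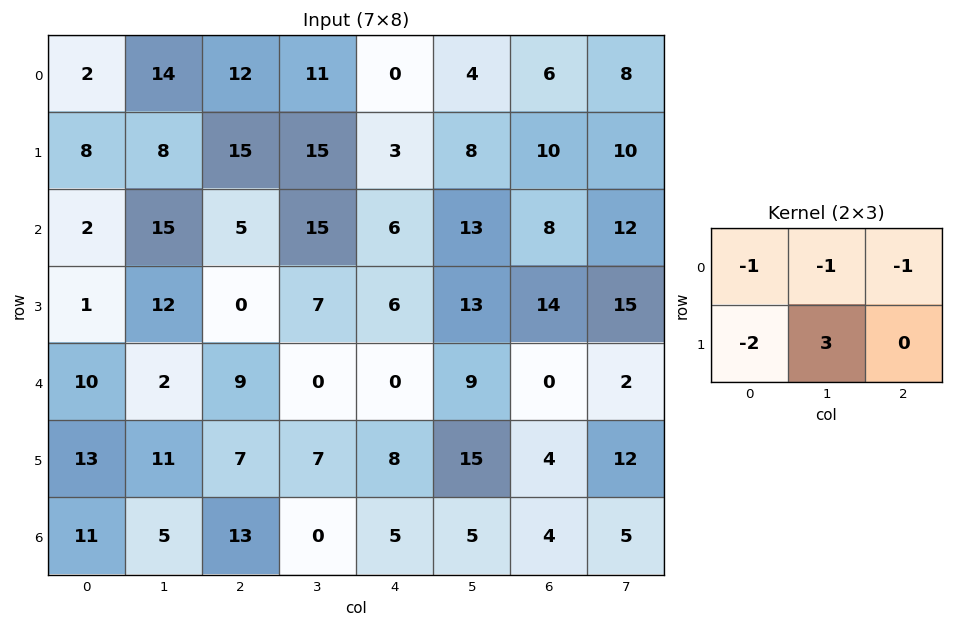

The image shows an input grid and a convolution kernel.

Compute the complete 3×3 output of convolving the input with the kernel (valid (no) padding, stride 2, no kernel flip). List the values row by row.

-20 -8 8
12 -5 0
-14 -2 20

Output[0,0]: The receptive field on the input at this output position is [2 14 12 / 8 8 15]. Elementwise product with the kernel and sum: 2·-1 + 14·-1 + 12·-1 + 8·-2 + 8·3.
Output[0,1]: The receptive field on the input at this output position is [12 11 0 / 15 15 3]. Elementwise product with the kernel and sum: 12·-1 + 11·-1 + 0·-1 + 15·-2 + 15·3.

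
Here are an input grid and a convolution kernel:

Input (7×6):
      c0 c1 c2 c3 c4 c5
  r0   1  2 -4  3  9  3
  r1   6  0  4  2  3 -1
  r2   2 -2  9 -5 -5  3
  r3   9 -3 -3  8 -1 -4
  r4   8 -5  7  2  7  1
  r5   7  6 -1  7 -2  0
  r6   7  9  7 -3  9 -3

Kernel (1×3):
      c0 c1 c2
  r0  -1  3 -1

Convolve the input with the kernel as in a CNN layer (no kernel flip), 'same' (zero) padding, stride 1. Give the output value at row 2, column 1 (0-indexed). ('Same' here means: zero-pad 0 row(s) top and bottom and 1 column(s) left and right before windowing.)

The receptive field on the zero-padded input at this output position is [2 -2 9]. Elementwise product with the kernel and sum: 2·-1 + -2·3 + 9·-1.

-17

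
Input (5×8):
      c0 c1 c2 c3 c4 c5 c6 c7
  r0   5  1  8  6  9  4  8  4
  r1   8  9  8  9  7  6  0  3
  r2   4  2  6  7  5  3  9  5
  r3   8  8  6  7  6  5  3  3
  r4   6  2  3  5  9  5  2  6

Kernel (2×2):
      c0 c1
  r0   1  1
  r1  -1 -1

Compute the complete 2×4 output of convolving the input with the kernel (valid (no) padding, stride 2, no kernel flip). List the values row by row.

Output[0,0]: The receptive field on the input at this output position is [5 1 / 8 9]. Elementwise product with the kernel and sum: 5·1 + 1·1 + 8·-1 + 9·-1.

-11 -3 0 9
-10 0 -3 8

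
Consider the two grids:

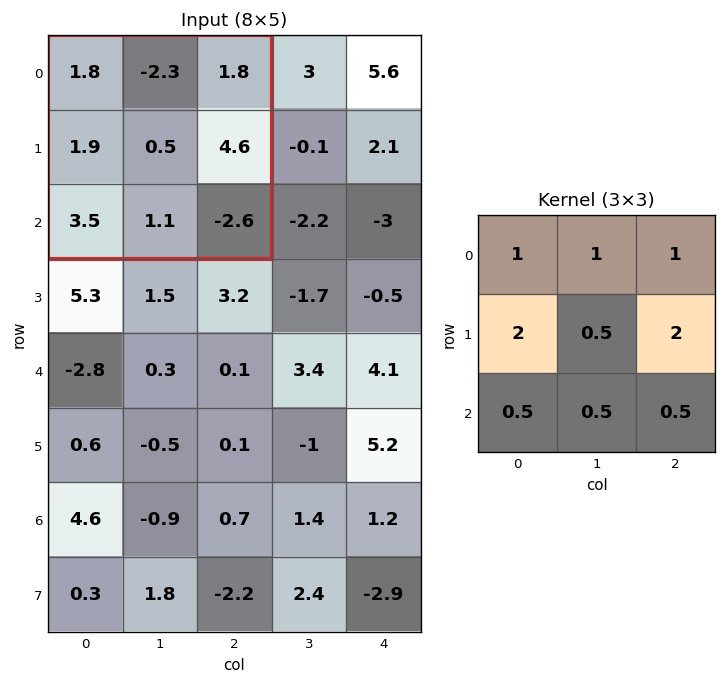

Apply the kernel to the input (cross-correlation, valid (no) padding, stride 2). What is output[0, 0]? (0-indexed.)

The receptive field on the input at this output position is [1.8 -2.3 1.8 / 1.9 0.5 4.6 / 3.5 1.1 -2.6]. Elementwise product with the kernel and sum: 1.8·1 + -2.3·1 + 1.8·1 + 1.9·2 + 0.5·0.5 + 4.6·2 + 3.5·0.5 + 1.1·0.5 + -2.6·0.5.

15.55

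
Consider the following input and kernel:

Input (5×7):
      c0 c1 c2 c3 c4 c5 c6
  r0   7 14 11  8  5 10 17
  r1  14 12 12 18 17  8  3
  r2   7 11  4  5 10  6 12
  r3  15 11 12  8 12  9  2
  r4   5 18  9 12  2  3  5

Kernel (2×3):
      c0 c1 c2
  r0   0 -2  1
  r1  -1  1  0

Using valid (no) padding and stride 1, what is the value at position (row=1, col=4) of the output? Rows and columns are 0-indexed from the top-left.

-17

The receptive field on the input at this output position is [17 8 3 / 10 6 12]. Elementwise product with the kernel and sum: 8·-2 + 3·1 + 10·-1 + 6·1.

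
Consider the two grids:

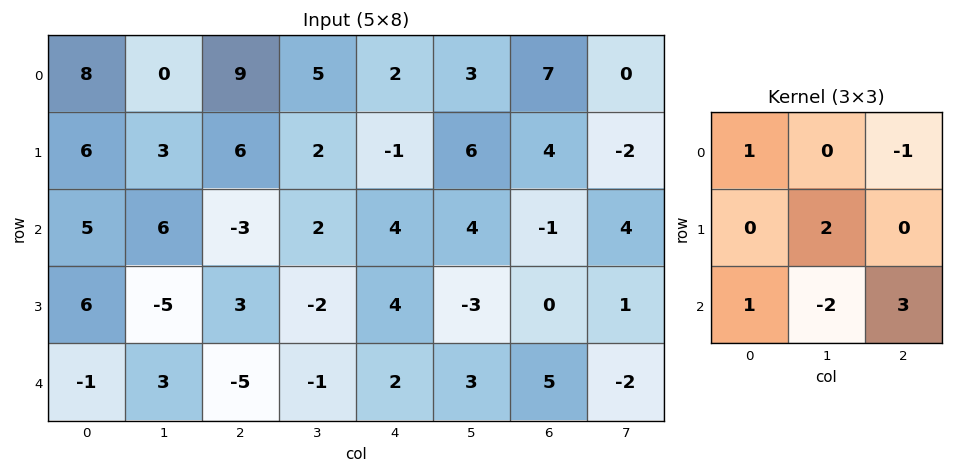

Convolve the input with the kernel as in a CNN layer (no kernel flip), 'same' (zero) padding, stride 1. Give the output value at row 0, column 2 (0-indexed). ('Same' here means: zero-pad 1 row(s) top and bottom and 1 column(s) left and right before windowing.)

15

The receptive field on the zero-padded input at this output position is [0 0 0 / 0 9 5 / 3 6 2]. Elementwise product with the kernel and sum: 0·1 + 0·-1 + 9·2 + 3·1 + 6·-2 + 2·3.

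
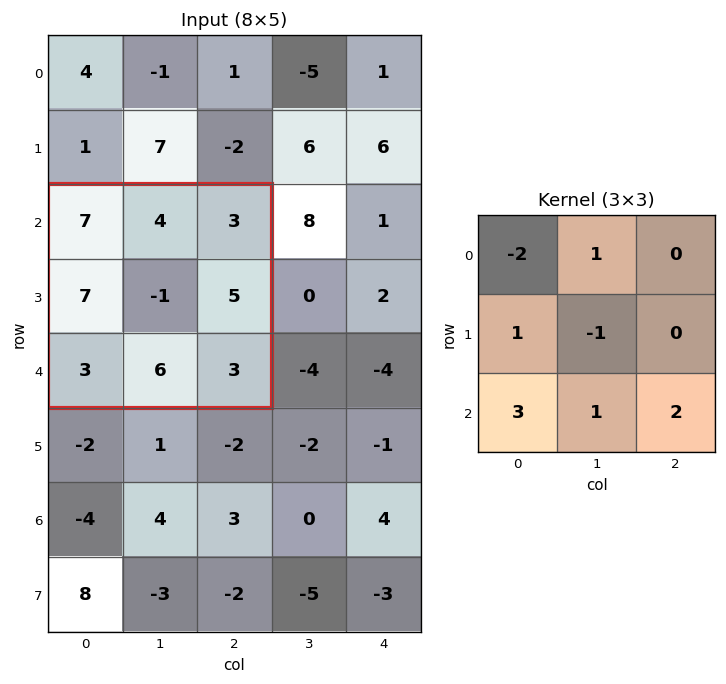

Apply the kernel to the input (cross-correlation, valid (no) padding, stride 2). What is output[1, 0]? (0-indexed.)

19

The receptive field on the input at this output position is [7 4 3 / 7 -1 5 / 3 6 3]. Elementwise product with the kernel and sum: 7·-2 + 4·1 + 7·1 + -1·-1 + 3·3 + 6·1 + 3·2.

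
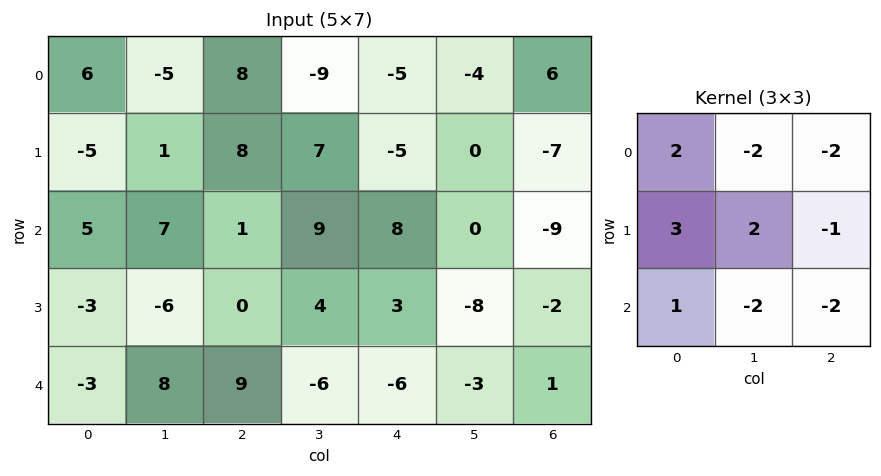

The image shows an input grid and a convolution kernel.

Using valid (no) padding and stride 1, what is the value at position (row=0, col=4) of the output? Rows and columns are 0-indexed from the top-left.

The receptive field on the input at this output position is [-5 -4 6 / -5 0 -7 / 8 0 -9]. Elementwise product with the kernel and sum: -5·2 + -4·-2 + 6·-2 + -5·3 + 0·2 + -7·-1 + 8·1 + 0·-2 + -9·-2.

4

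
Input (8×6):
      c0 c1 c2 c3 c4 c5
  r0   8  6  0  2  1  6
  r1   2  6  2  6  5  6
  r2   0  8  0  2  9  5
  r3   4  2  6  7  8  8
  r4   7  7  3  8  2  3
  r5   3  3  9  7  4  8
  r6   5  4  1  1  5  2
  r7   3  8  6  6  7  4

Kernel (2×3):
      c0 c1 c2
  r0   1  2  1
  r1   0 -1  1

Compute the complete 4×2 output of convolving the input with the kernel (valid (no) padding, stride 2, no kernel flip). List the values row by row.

Output[0,0]: The receptive field on the input at this output position is [8 6 0 / 2 6 2]. Elementwise product with the kernel and sum: 8·1 + 6·2 + 0·1 + 6·-1 + 2·1.
Output[0,1]: The receptive field on the input at this output position is [0 2 1 / 2 6 5]. Elementwise product with the kernel and sum: 0·1 + 2·2 + 1·1 + 6·-1 + 5·1.

16 4
20 14
30 18
12 9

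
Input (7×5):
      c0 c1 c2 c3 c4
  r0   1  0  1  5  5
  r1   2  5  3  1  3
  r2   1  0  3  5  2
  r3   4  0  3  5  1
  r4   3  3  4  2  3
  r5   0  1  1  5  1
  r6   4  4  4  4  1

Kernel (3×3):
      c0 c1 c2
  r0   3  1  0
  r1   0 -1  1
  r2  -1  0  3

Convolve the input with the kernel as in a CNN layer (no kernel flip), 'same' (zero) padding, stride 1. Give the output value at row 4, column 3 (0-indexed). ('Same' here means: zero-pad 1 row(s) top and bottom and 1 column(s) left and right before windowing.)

17

The receptive field on the zero-padded input at this output position is [3 5 1 / 4 2 3 / 1 5 1]. Elementwise product with the kernel and sum: 3·3 + 5·1 + 2·-1 + 3·1 + 1·-1 + 1·3.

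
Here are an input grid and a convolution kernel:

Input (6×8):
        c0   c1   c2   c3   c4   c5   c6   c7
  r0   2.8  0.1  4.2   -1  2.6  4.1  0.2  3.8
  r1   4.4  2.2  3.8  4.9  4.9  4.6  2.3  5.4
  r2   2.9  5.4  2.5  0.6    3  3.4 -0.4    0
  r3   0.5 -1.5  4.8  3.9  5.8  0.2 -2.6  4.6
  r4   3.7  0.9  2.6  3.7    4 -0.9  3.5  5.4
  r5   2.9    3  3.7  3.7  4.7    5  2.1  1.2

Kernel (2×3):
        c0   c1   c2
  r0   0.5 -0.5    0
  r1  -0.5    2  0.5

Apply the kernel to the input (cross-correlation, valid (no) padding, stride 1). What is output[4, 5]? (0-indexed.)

0.1

The receptive field on the input at this output position is [-0.9 3.5 5.4 / 5 2.1 1.2]. Elementwise product with the kernel and sum: -0.9·0.5 + 3.5·-0.5 + 5·-0.5 + 2.1·2 + 1.2·0.5.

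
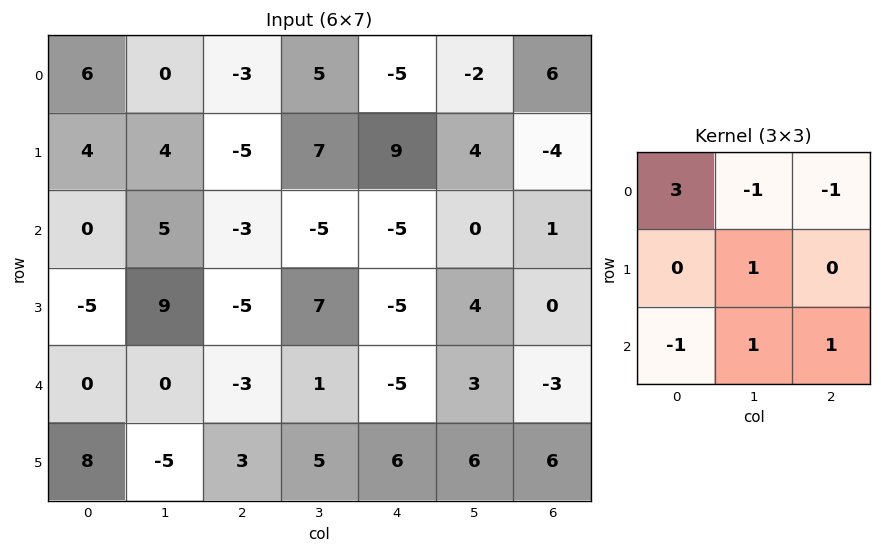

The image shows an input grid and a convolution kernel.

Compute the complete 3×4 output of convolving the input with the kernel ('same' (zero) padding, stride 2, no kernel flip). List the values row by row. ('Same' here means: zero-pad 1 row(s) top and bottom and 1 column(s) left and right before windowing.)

Output[0,0]: The receptive field on the zero-padded input at this output position is [0 0 0 / 0 6 0 / 0 4 4]. Elementwise product with the kernel and sum: 0·3 + 0·-1 + 0·-1 + 6·1 + 0·-1 + 4·1 + 4·1.
Output[0,1]: The receptive field on the zero-padded input at this output position is [0 0 0 / 0 -3 5 / 4 -5 7]. Elementwise product with the kernel and sum: 0·3 + 0·-1 + 0·-1 + -3·1 + 4·-1 + -5·1 + 7·1.

14 -5 1 -2
-4 0 -5 13
-1 35 24 9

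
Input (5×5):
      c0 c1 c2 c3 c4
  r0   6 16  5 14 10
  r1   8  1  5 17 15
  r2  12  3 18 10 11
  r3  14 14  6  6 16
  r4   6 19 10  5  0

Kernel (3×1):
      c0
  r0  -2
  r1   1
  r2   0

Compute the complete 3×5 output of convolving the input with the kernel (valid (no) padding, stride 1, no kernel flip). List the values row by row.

Output[0,0]: The receptive field on the input at this output position is [6 / 8 / 12]. Elementwise product with the kernel and sum: 6·-2 + 8·1.
Output[0,1]: The receptive field on the input at this output position is [16 / 1 / 3]. Elementwise product with the kernel and sum: 16·-2 + 1·1.

-4 -31 -5 -11 -5
-4 1 8 -24 -19
-10 8 -30 -14 -6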